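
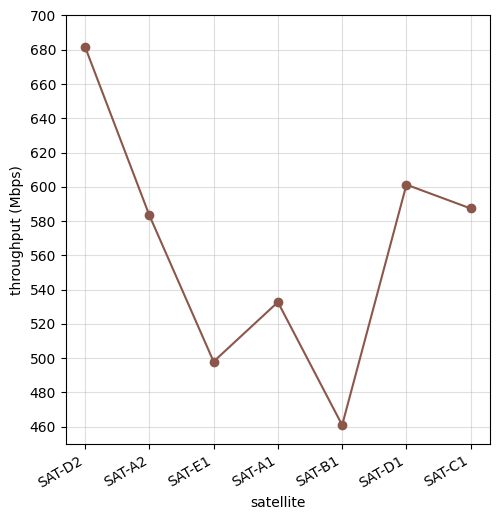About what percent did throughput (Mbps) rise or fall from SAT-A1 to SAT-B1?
SAT-A1 ≈ 540, SAT-B1 ≈ 460; (460 − 540) / 540 ≈ -14.8%.

≈ -14.8%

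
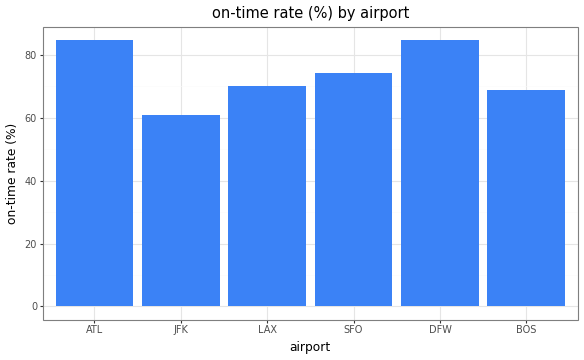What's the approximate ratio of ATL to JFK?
ATL ≈ 80, JFK ≈ 60; 80/60 ≈ 1.33.

≈ 1.33×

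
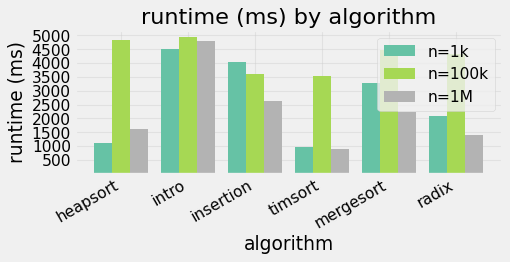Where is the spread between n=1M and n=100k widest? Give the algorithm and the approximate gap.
heapsort: n=1M ≈ 1500, n=100k ≈ 5000 → gap ≈ 3500. Next-largest (radix) is only ≈ 3000.

heapsort, ≈ 3500 ms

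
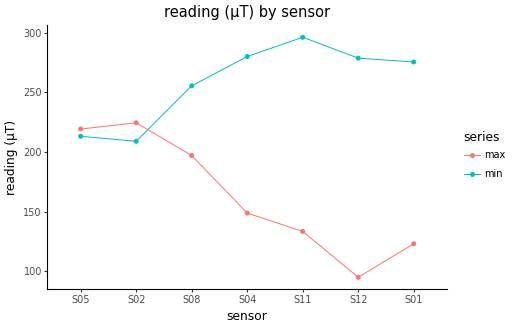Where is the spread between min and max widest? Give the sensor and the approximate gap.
S12, ≈ 180 µT

S12: min ≈ 280, max ≈ 100 → gap ≈ 180. Next-largest (S11) is only ≈ 160.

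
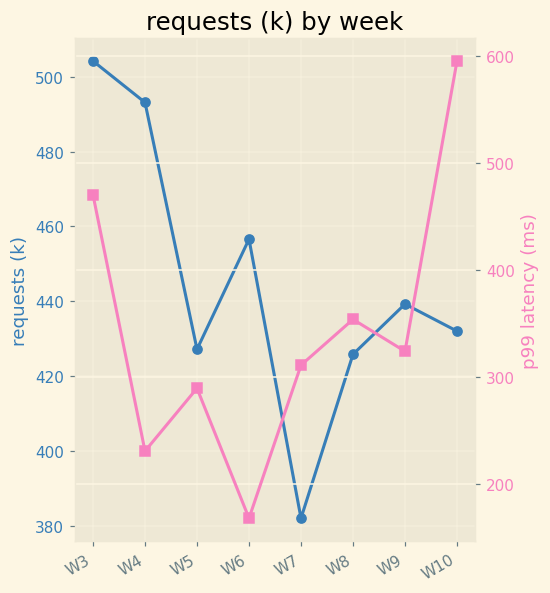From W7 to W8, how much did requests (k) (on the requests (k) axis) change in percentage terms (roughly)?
≈ +10.5%

W7 ≈ 380, W8 ≈ 420; (420 − 380) / 380 ≈ +10.5%.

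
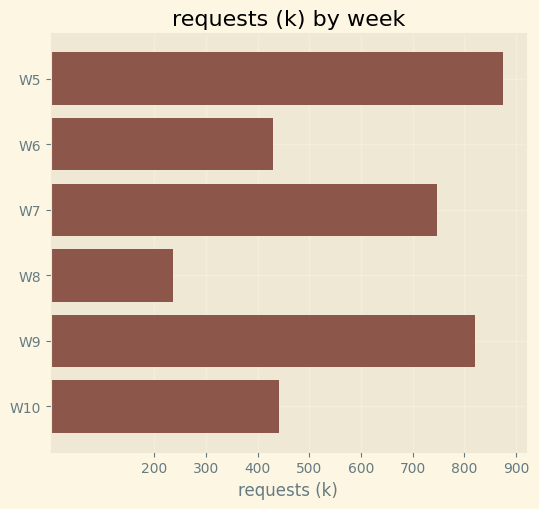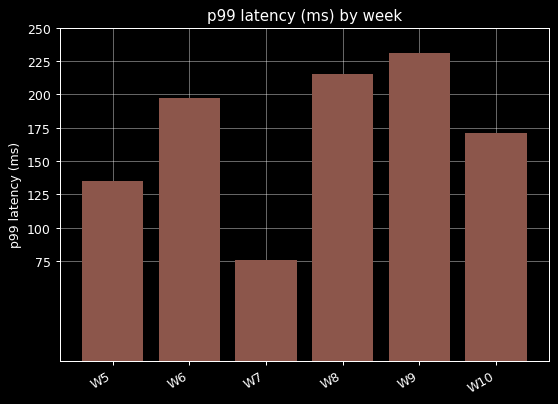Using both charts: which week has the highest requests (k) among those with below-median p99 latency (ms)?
Chart 2 median p99 latency (ms) ≈ 175; below-median weeks: W5, W7, W10. Among those, W5 has the highest requests (k) (≈ 900).

W5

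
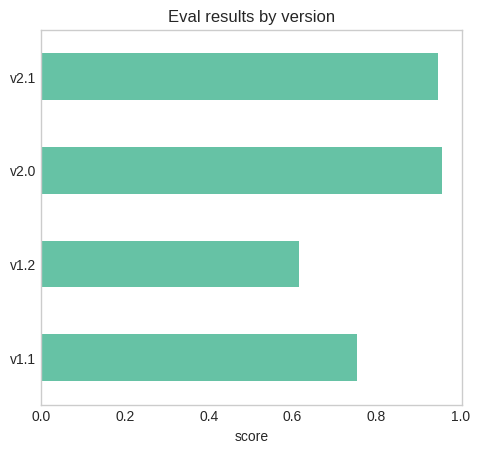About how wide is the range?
Max v2.0 ≈ 1.0, min v1.2 ≈ 0.6; range ≈ 0.4.

≈ 0.4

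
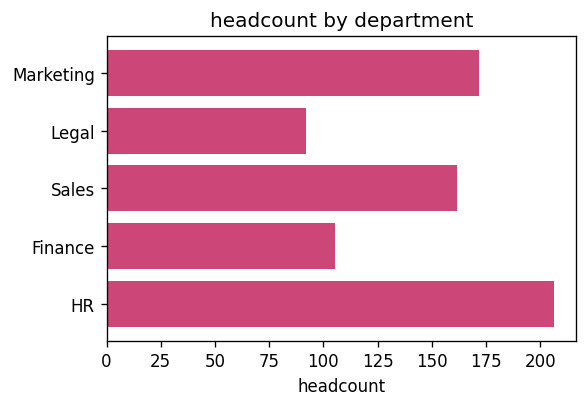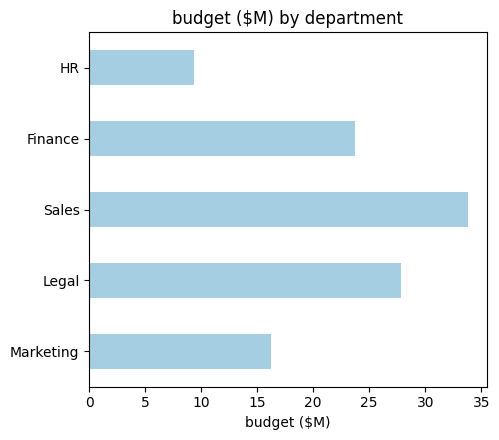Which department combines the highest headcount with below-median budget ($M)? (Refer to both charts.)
HR

Chart 2 median budget ($M) ≈ 25; below-median departments: Marketing, HR. Among those, HR has the highest headcount (≈ 200).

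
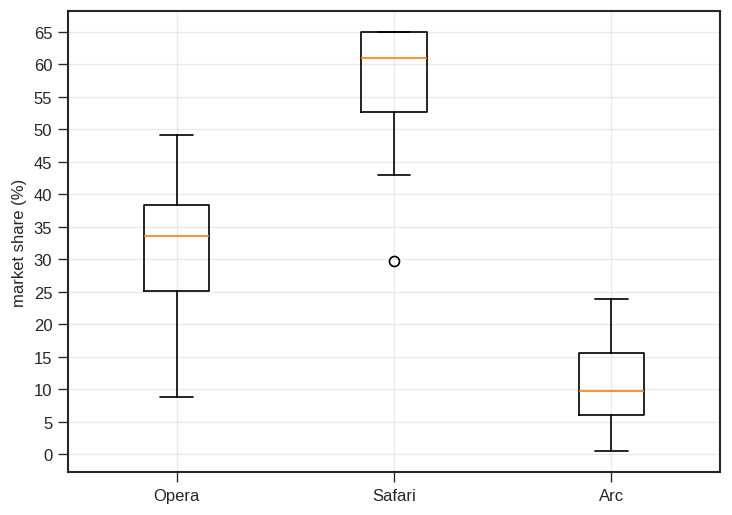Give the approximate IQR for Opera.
≈ 15

Q3 ≈ 40, Q1 ≈ 25; IQR ≈ 15.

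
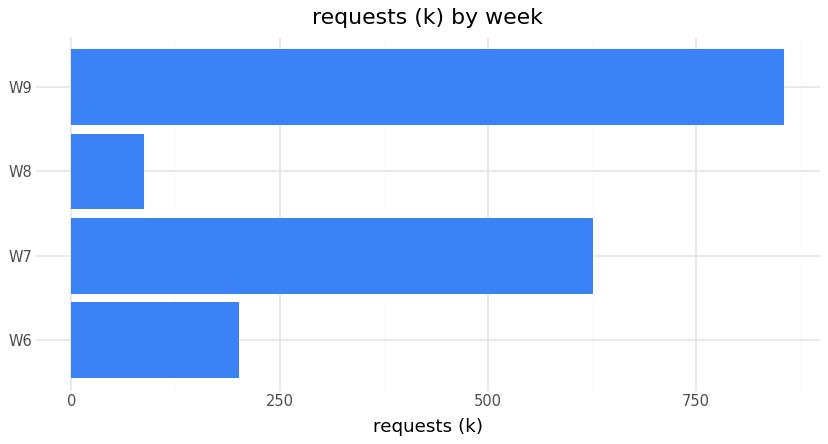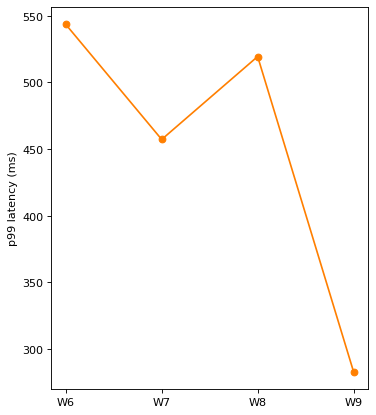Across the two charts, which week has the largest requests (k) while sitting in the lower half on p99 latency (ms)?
Chart 2 median p99 latency (ms) ≈ 500; below-median weeks: W7, W9. Among those, W9 has the highest requests (k) (≈ 900).

W9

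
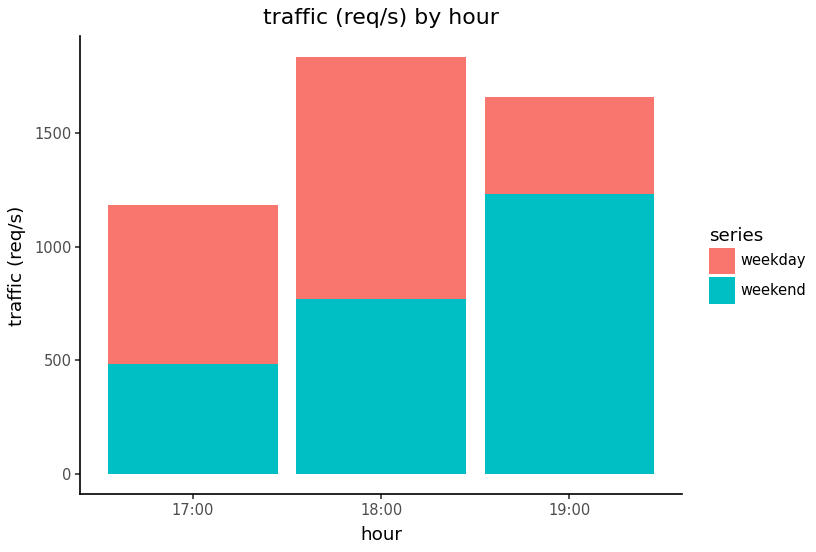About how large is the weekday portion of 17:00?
≈ 800

weekday top ≈ 1200, bottom ≈ 400; segment ≈ 800.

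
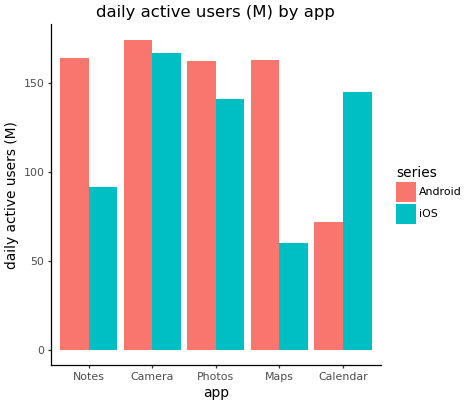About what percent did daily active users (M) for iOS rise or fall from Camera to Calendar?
≈ -12.5%

Camera ≈ 160, Calendar ≈ 140; (140 − 160) / 160 ≈ -12.5%.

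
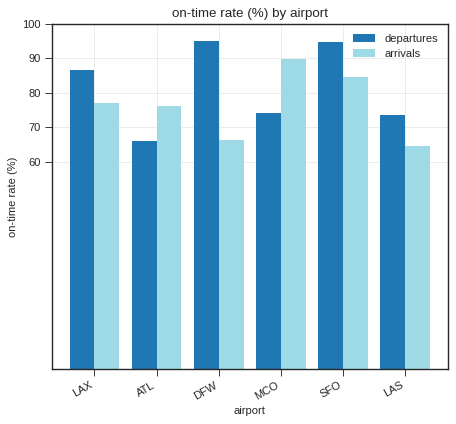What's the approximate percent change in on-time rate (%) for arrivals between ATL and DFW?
≈ -12.5%

ATL ≈ 80, DFW ≈ 70; (70 − 80) / 80 ≈ -12.5%.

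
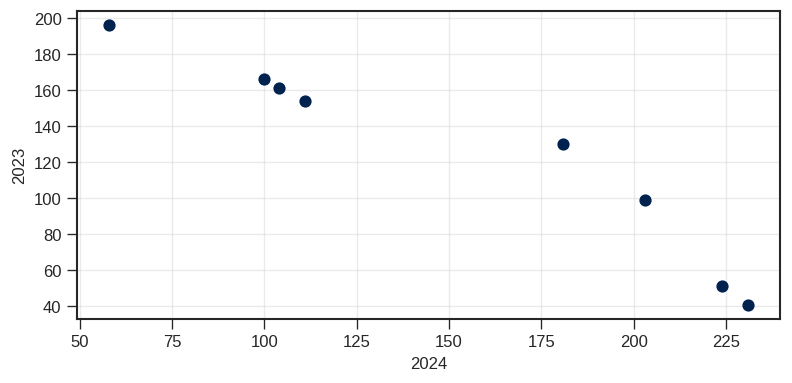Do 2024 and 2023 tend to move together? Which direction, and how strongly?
negative, strong

Points are negatively correlated; strong (|r| ≈ 1.0).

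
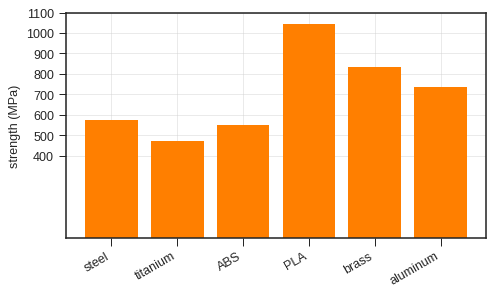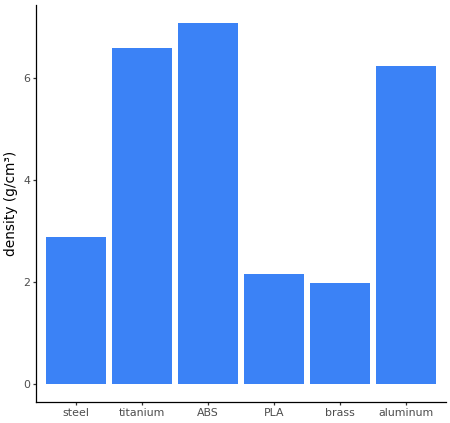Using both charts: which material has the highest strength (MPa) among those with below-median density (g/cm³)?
Chart 2 median density (g/cm³) ≈ 5; below-median materials: steel, PLA, brass. Among those, PLA has the highest strength (MPa) (≈ 1000).

PLA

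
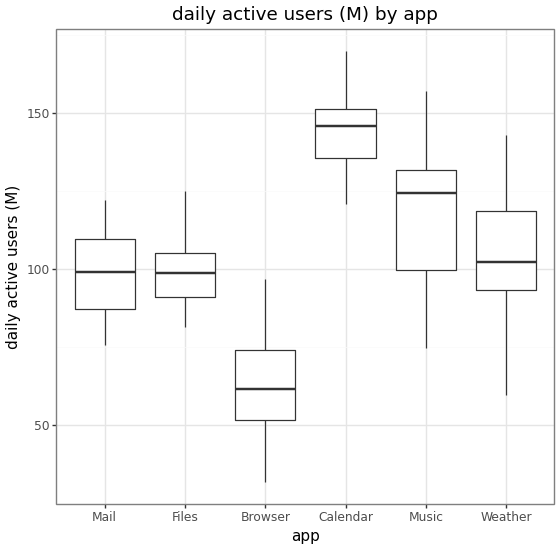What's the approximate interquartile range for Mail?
Q3 ≈ 110, Q1 ≈ 90; IQR ≈ 20.

≈ 20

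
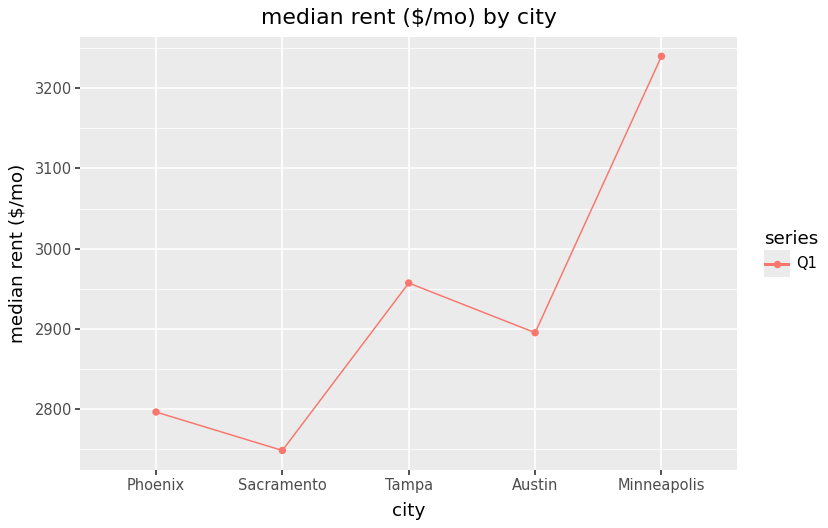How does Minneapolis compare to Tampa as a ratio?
≈ 1.1×

Minneapolis ≈ 3250, Tampa ≈ 2950; 3250/2950 ≈ 1.1.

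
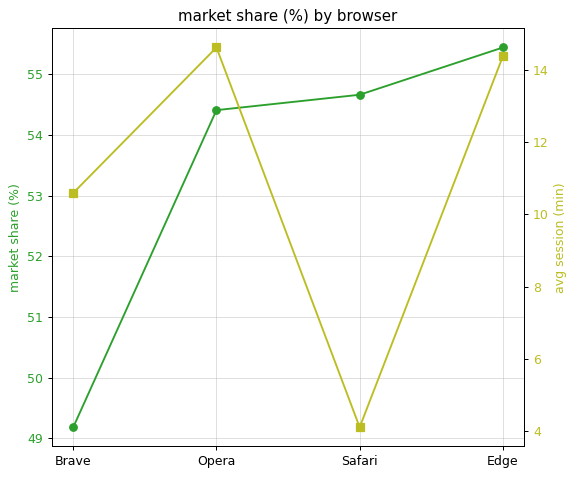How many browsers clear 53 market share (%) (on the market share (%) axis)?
Above 53: Opera, Safari, Edge.

3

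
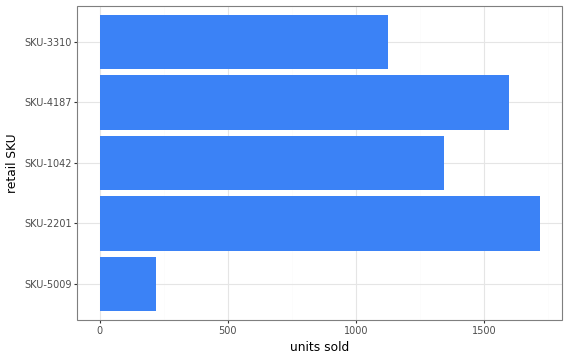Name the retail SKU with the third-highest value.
Top 4: SKU-2201 ≈ 1800, SKU-4187 ≈ 1600, SKU-1042 ≈ 1400, SKU-3310 ≈ 1200.

SKU-1042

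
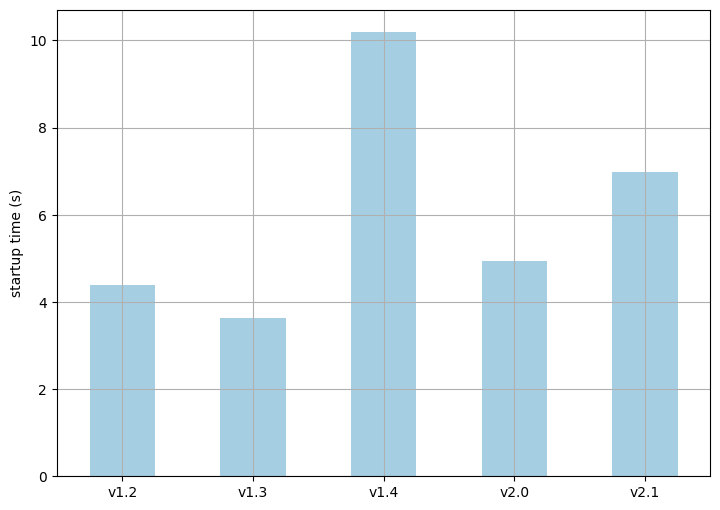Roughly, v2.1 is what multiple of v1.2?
v2.1 ≈ 7, v1.2 ≈ 4; 7/4 ≈ 1.75.

≈ 1.75×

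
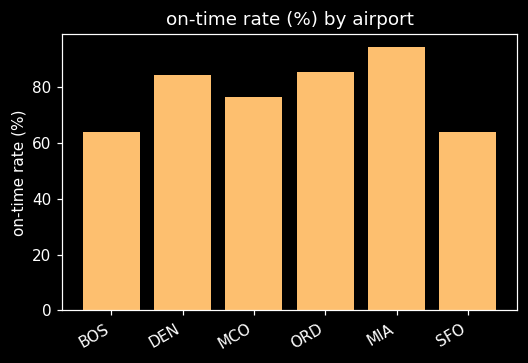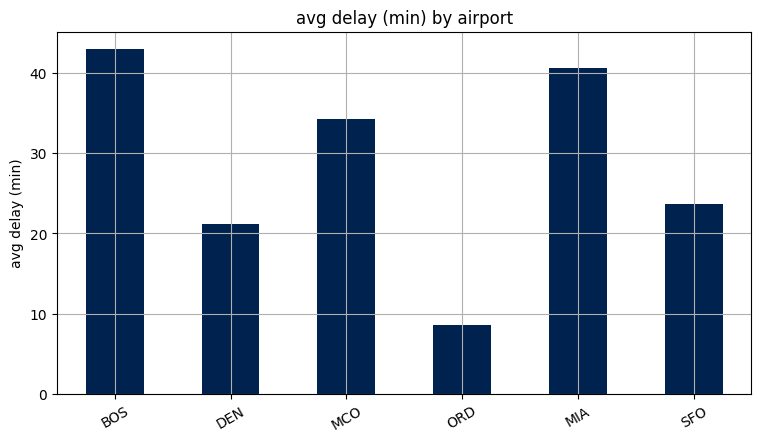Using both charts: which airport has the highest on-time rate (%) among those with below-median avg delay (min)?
Chart 2 median avg delay (min) ≈ 30; below-median airports: DEN, ORD, SFO. Among those, ORD has the highest on-time rate (%) (≈ 90).

ORD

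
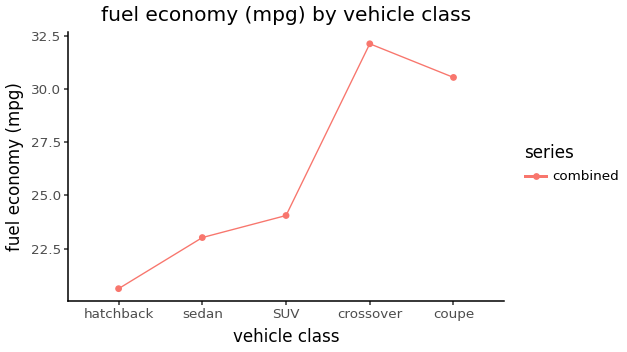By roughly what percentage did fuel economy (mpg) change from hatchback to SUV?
≈ +14.3%

hatchback ≈ 21, SUV ≈ 24; (24 − 21) / 21 ≈ +14.3%.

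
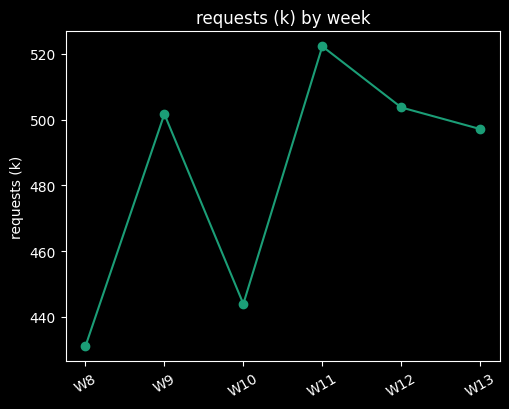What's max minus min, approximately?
≈ 90

Max W11 ≈ 520, min W8 ≈ 430; range ≈ 90.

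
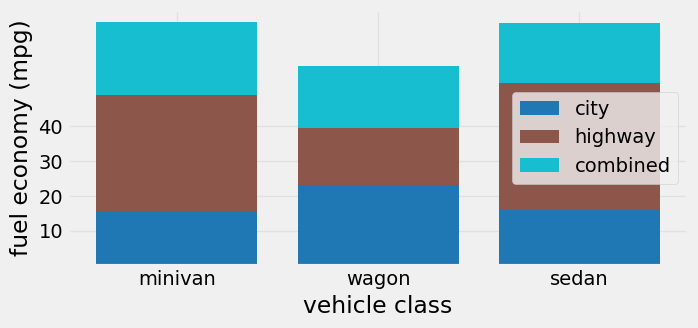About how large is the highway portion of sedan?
≈ 30

highway top ≈ 50, bottom ≈ 20; segment ≈ 30.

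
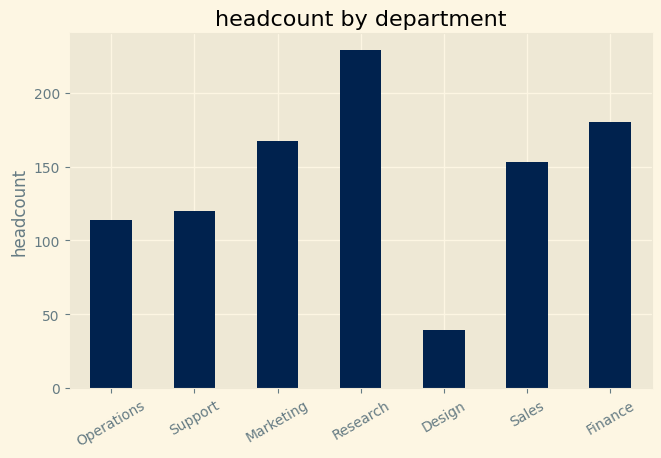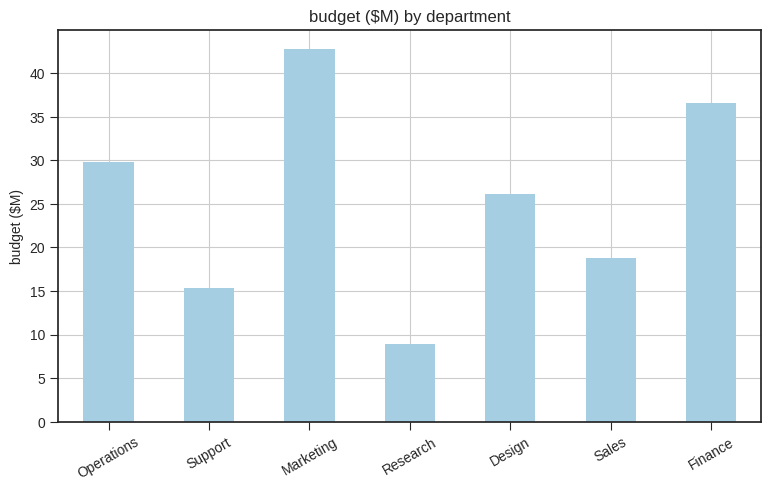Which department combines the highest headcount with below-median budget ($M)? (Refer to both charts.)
Research

Chart 2 median budget ($M) ≈ 25; below-median departments: Support, Research, Sales. Among those, Research has the highest headcount (≈ 225).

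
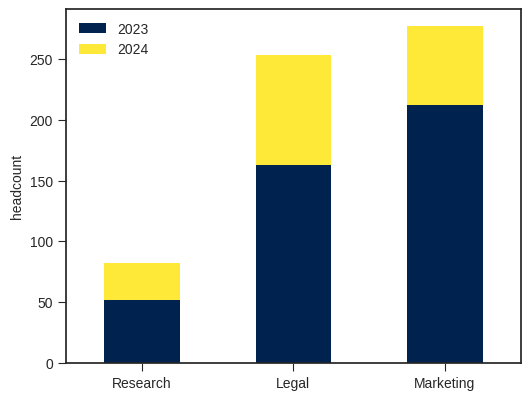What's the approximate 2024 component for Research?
2024 top ≈ 75, bottom ≈ 50; segment ≈ 25.

≈ 25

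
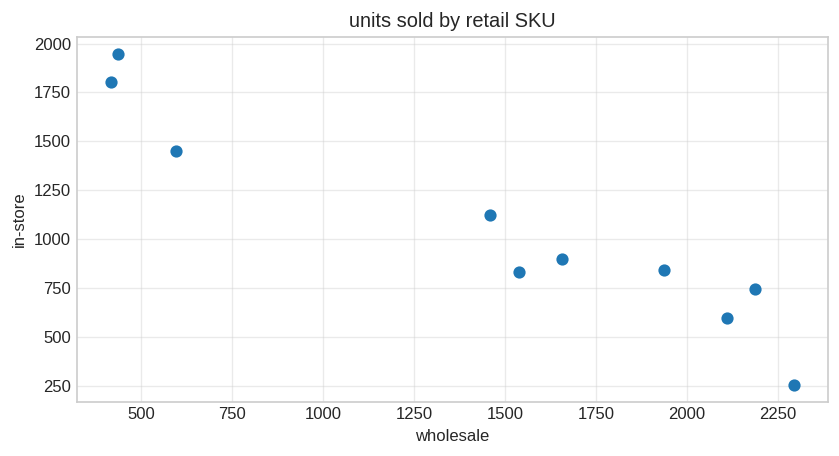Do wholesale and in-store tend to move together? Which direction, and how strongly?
Points are negatively correlated; strong (|r| ≈ 1.0).

negative, strong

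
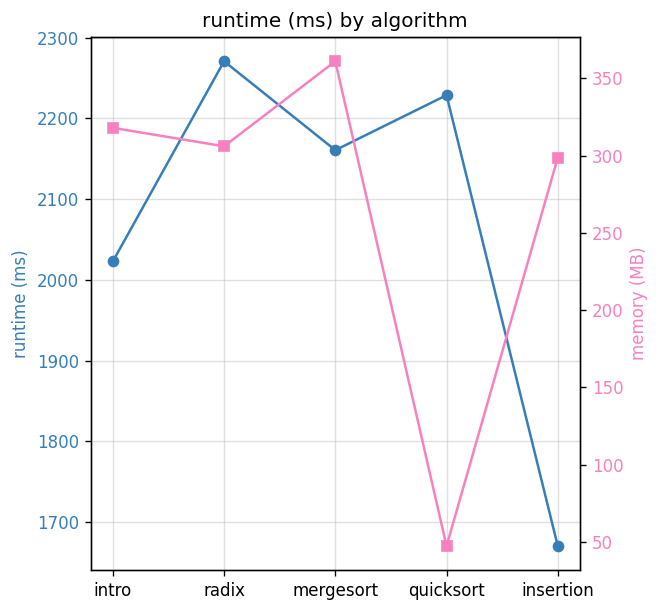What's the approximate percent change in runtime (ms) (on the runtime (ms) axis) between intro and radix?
≈ +15%

intro ≈ 2000, radix ≈ 2300; (2300 − 2000) / 2000 ≈ +15%.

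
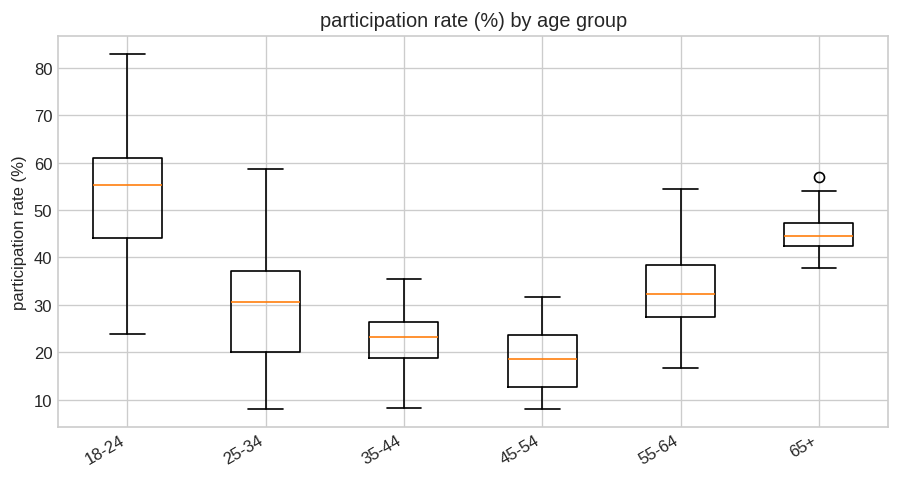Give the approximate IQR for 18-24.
Q3 ≈ 60, Q1 ≈ 45; IQR ≈ 15.

≈ 15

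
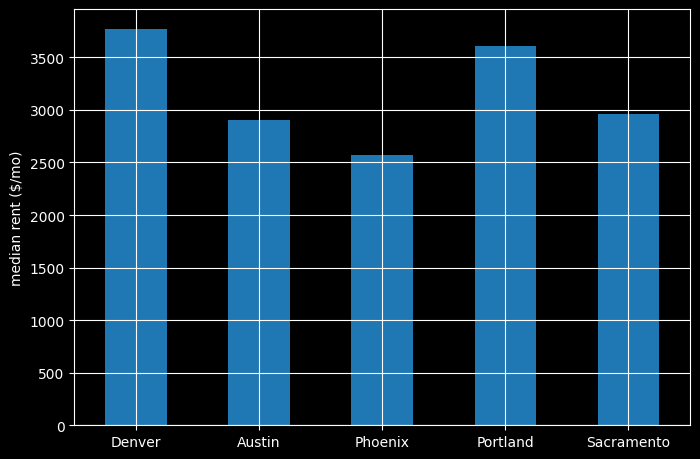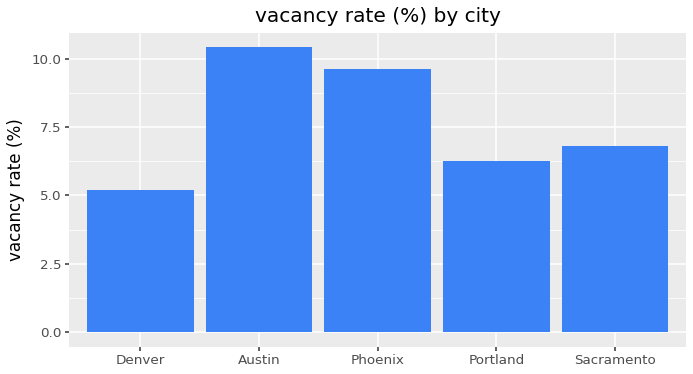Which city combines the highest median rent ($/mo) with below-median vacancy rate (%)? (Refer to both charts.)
Denver

Chart 2 median vacancy rate (%) ≈ 7; below-median cities: Denver, Portland. Among those, Denver has the highest median rent ($/mo) (≈ 4000).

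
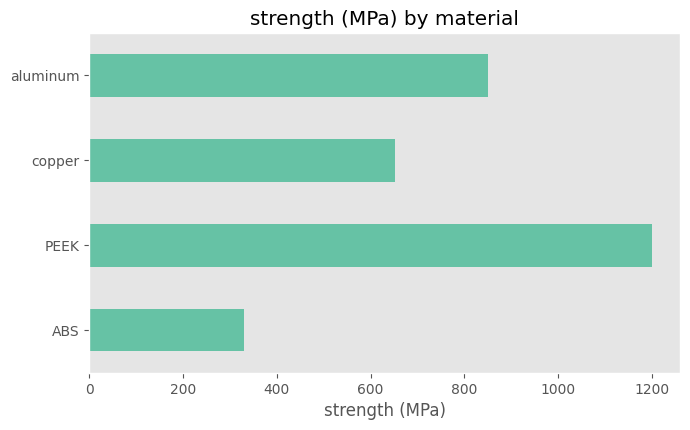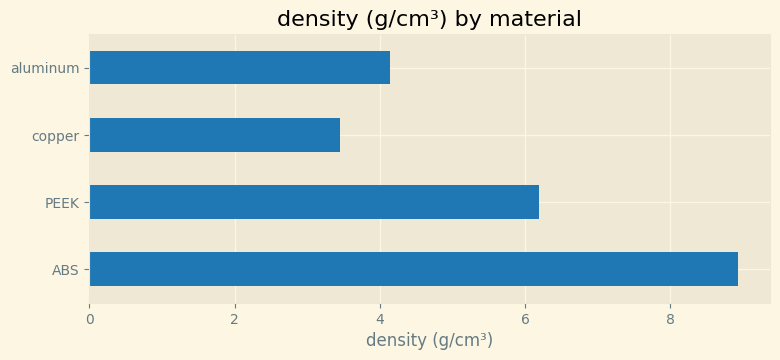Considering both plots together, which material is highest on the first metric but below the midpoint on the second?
aluminum

Chart 2 median density (g/cm³) ≈ 5; below-median materials: copper, aluminum. Among those, aluminum has the highest strength (MPa) (≈ 800).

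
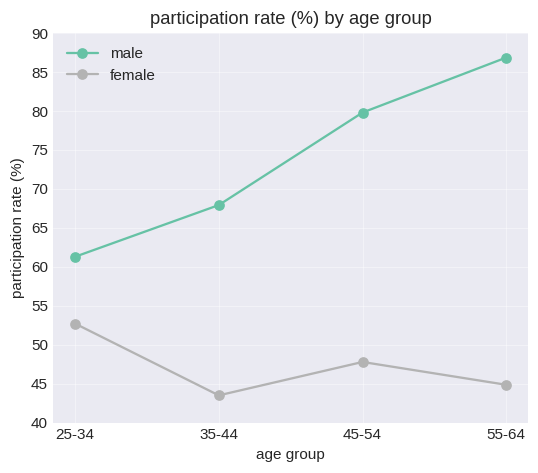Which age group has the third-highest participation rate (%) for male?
35-44

Top 4 for male: 55-64 ≈ 85, 45-54 ≈ 80, 35-44 ≈ 70, 25-34 ≈ 60.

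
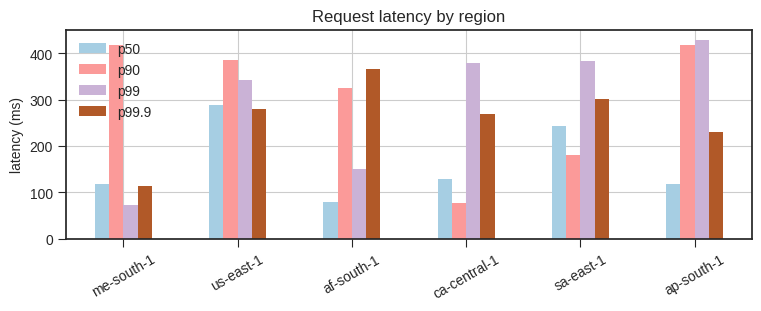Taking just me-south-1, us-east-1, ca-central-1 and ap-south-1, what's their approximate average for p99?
≈ 312

(50 + 350 + 400 + 450) / 4 ≈ 312.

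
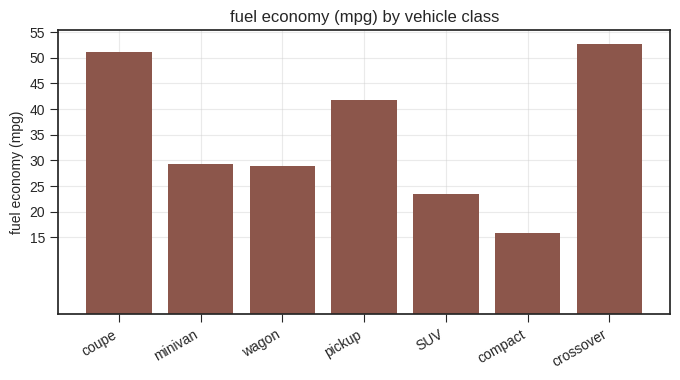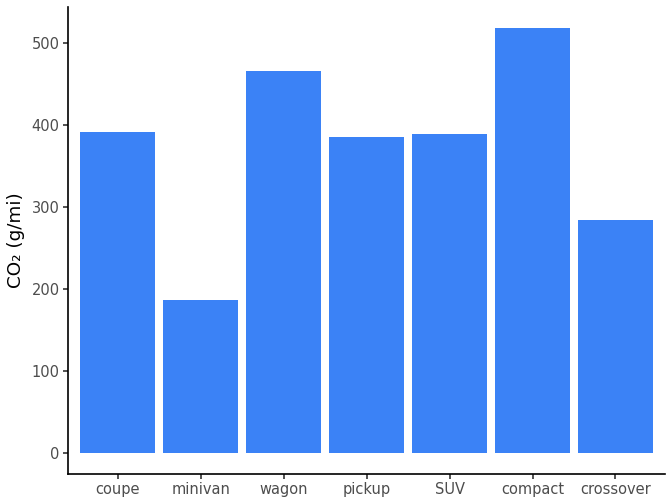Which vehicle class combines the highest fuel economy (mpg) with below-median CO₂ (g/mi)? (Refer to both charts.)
Chart 2 median CO₂ (g/mi) ≈ 400; below-median vehicle classes: minivan, pickup, crossover. Among those, crossover has the highest fuel economy (mpg) (≈ 55).

crossover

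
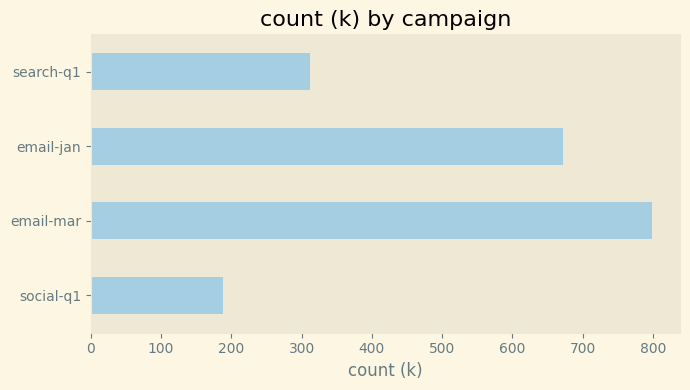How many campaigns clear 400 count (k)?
2

Above 400: email-mar, email-jan.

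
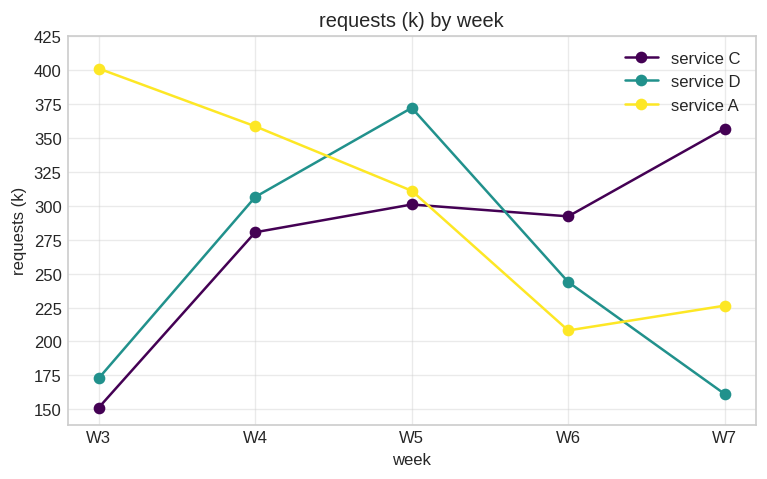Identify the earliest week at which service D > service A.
W5

W4: service D ≈ 300 vs service A ≈ 350 (not yet); W5: service D ≈ 375 vs service A ≈ 300 (first crossover).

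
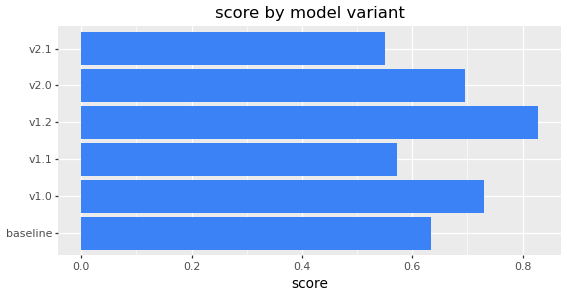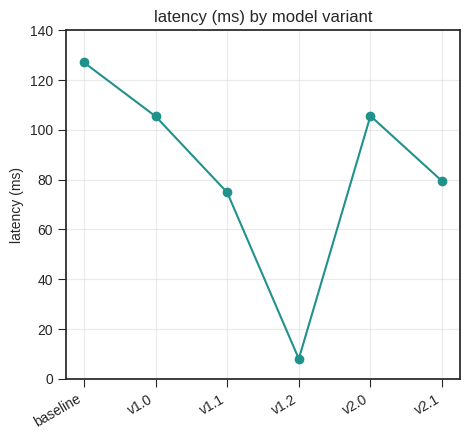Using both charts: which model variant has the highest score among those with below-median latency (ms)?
v1.2

Chart 2 median latency (ms) ≈ 100; below-median model variants: v1.1, v1.2, v2.1. Among those, v1.2 has the highest score (≈ 0.8).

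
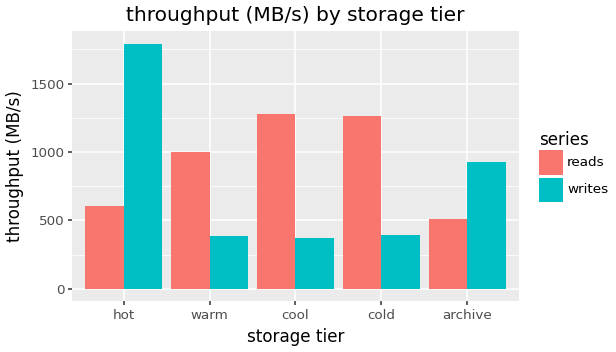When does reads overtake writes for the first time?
hot: reads ≈ 600 vs writes ≈ 1800 (not yet); warm: reads ≈ 1000 vs writes ≈ 400 (first crossover).

warm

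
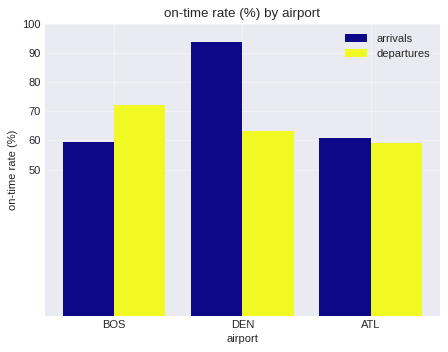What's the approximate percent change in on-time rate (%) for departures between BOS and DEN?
BOS ≈ 70, DEN ≈ 60; (60 − 70) / 70 ≈ -14.3%.

≈ -14.3%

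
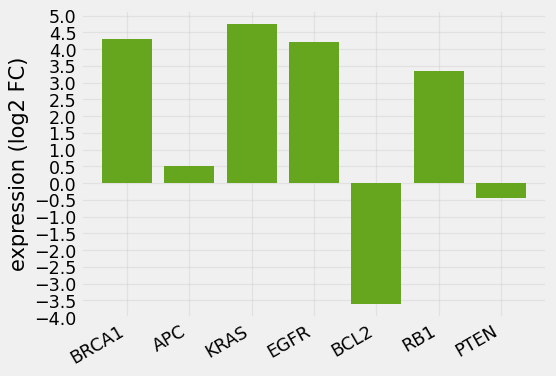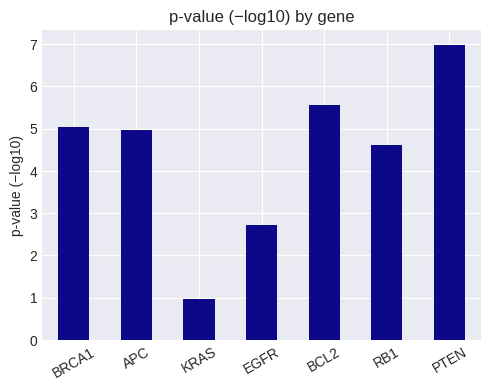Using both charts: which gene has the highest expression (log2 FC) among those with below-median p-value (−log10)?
Chart 2 median p-value (−log10) ≈ 5; below-median genes: KRAS, EGFR, RB1. Among those, KRAS has the highest expression (log2 FC) (≈ 5).

KRAS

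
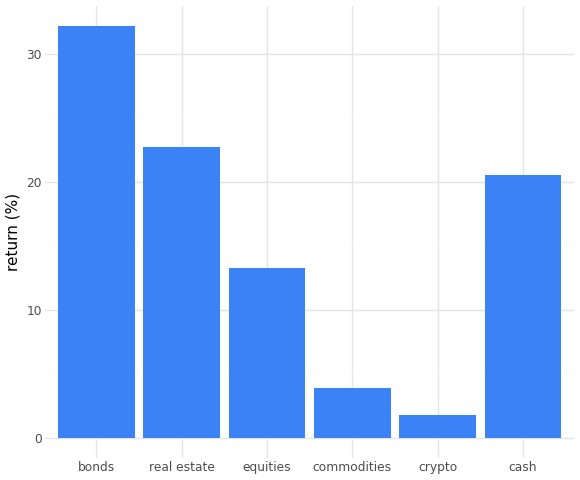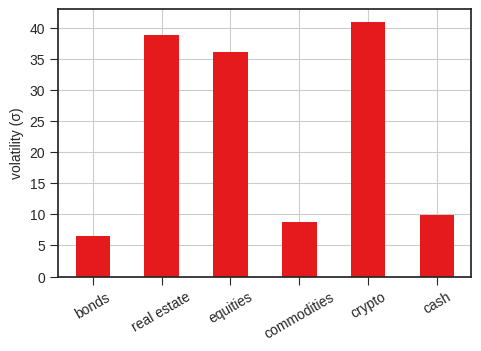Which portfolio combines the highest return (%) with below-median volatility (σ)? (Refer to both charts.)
bonds

Chart 2 median volatility (σ) ≈ 25; below-median portfolios: bonds, commodities, cash. Among those, bonds has the highest return (%) (≈ 30).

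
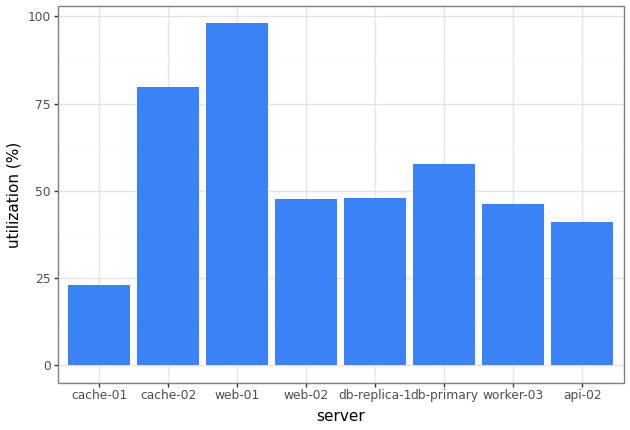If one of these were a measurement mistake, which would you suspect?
web-01 ≈ 100; the rest sit between ≈ 20 and ≈ 80.

web-01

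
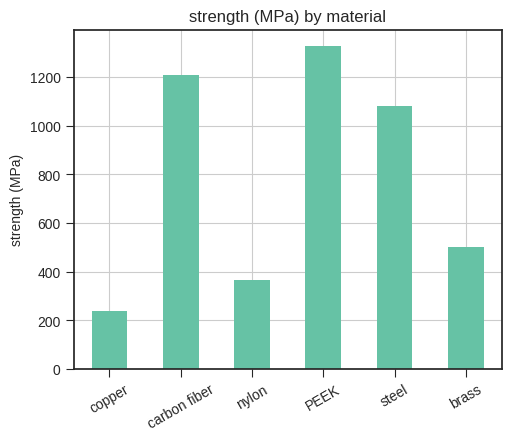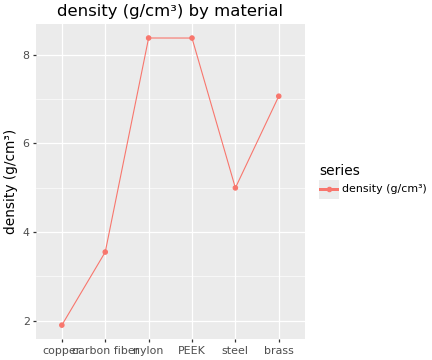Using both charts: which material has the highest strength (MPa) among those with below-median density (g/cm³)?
Chart 2 median density (g/cm³) ≈ 6; below-median materials: copper, carbon fiber, steel. Among those, carbon fiber has the highest strength (MPa) (≈ 1200).

carbon fiber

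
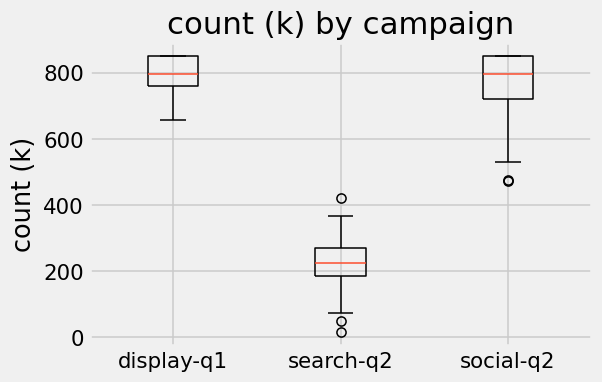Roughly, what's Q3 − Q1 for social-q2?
≈ 150

Q3 ≈ 850, Q1 ≈ 700; IQR ≈ 150.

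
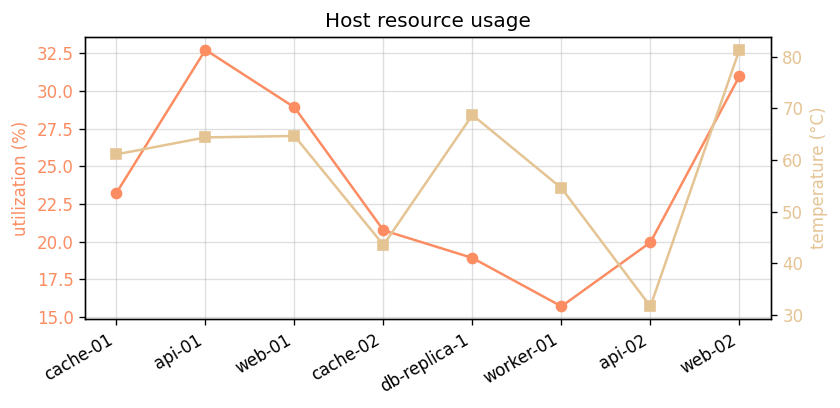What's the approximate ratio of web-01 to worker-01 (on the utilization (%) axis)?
≈ 1.75×

web-01 ≈ 28, worker-01 ≈ 16; 28/16 ≈ 1.75.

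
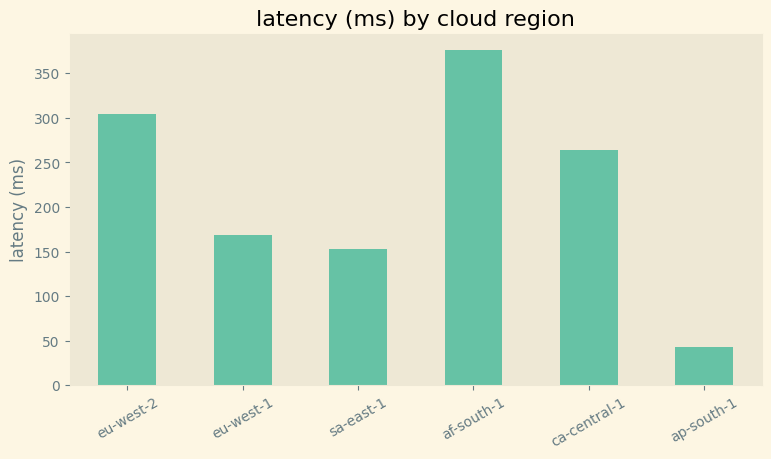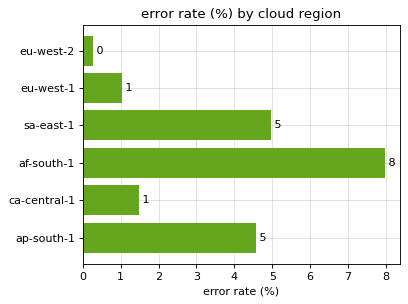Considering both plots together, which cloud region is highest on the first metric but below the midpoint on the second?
Chart 2 median error rate (%) ≈ 3; below-median cloud regions: eu-west-2, eu-west-1, ca-central-1. Among those, eu-west-2 has the highest latency (ms) (≈ 300).

eu-west-2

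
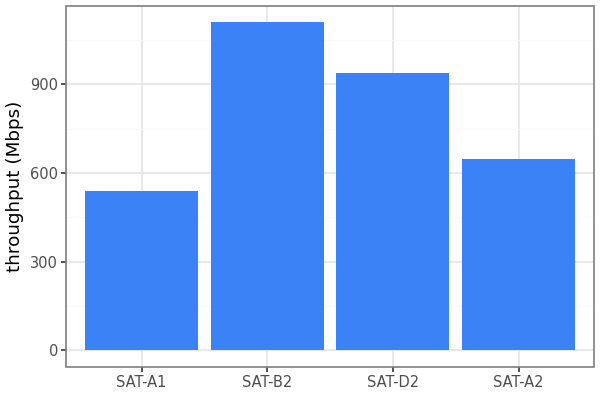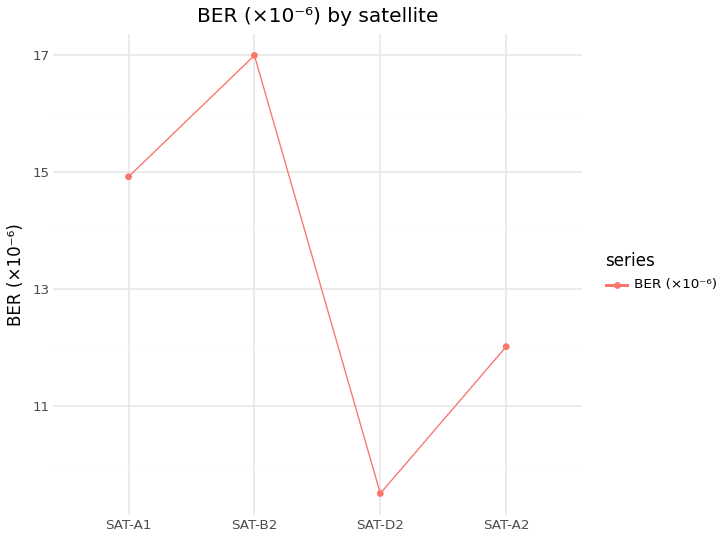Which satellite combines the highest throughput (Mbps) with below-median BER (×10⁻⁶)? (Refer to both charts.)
SAT-D2

Chart 2 median BER (×10⁻⁶) ≈ 14; below-median satellites: SAT-D2, SAT-A2. Among those, SAT-D2 has the highest throughput (Mbps) (≈ 1000).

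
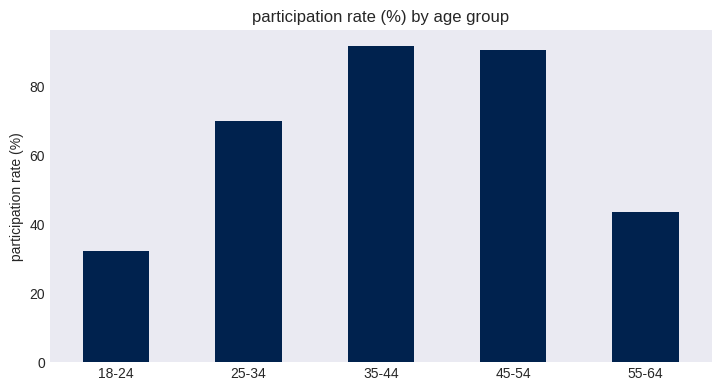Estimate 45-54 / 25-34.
≈ 1.29×

45-54 ≈ 90, 25-34 ≈ 70; 90/70 ≈ 1.29.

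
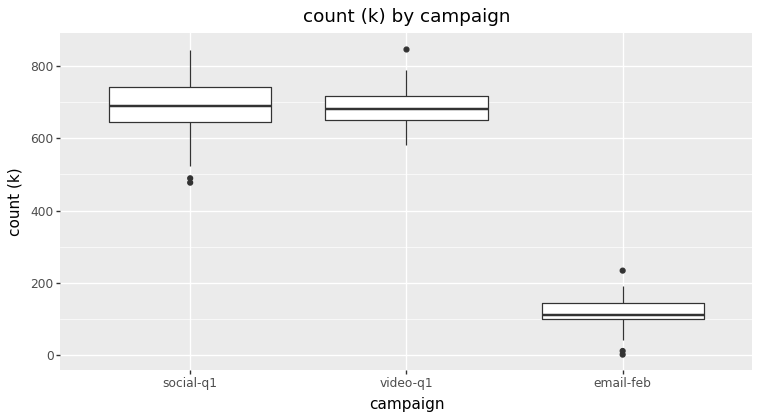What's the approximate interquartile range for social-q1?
≈ 100

Q3 ≈ 750, Q1 ≈ 650; IQR ≈ 100.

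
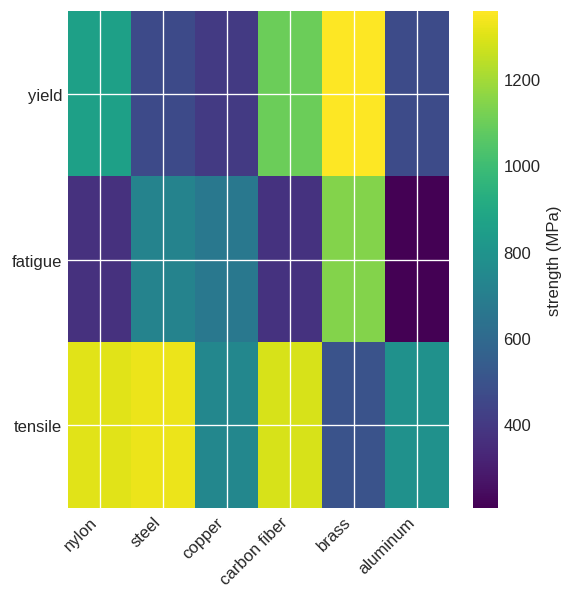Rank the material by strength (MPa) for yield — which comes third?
nylon

Top 4 for yield: brass ≈ 1400, carbon fiber ≈ 1100, nylon ≈ 900, aluminum ≈ 500.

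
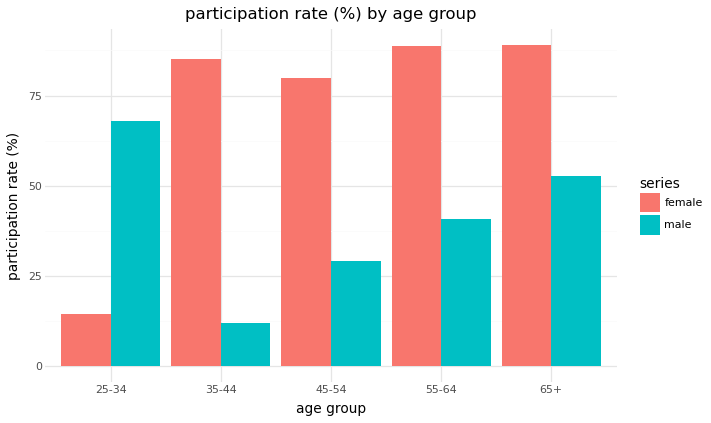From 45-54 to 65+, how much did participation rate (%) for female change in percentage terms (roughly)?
45-54 ≈ 80, 65+ ≈ 90; (90 − 80) / 80 ≈ +12.5%.

≈ +12.5%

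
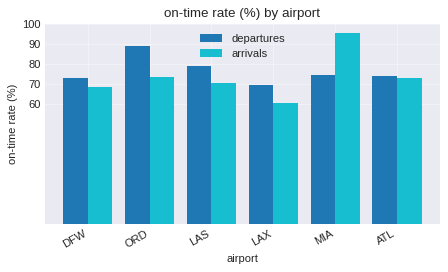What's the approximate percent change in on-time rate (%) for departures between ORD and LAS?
≈ -11.1%

ORD ≈ 90, LAS ≈ 80; (80 − 90) / 90 ≈ -11.1%.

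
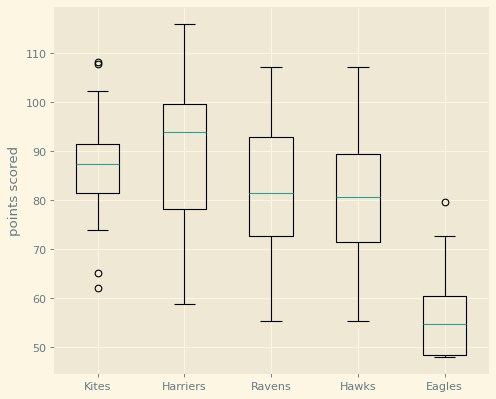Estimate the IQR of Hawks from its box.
≈ 20

Q3 ≈ 90, Q1 ≈ 70; IQR ≈ 20.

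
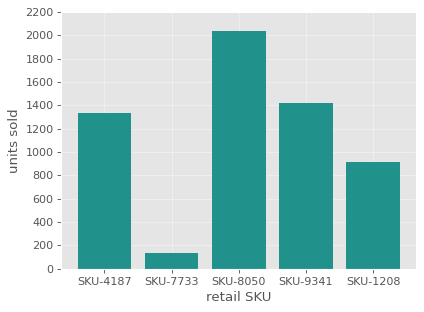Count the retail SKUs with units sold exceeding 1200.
Above 1200: SKU-4187, SKU-8050, SKU-9341.

3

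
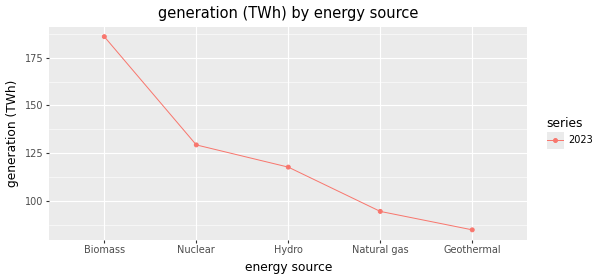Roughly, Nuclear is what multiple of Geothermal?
Nuclear ≈ 130, Geothermal ≈ 80; 130/80 ≈ 1.62.

≈ 1.62×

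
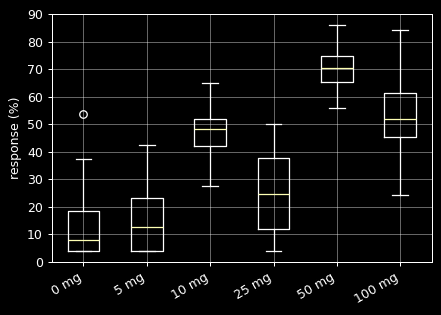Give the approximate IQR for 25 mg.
Q3 ≈ 40, Q1 ≈ 10; IQR ≈ 30.

≈ 30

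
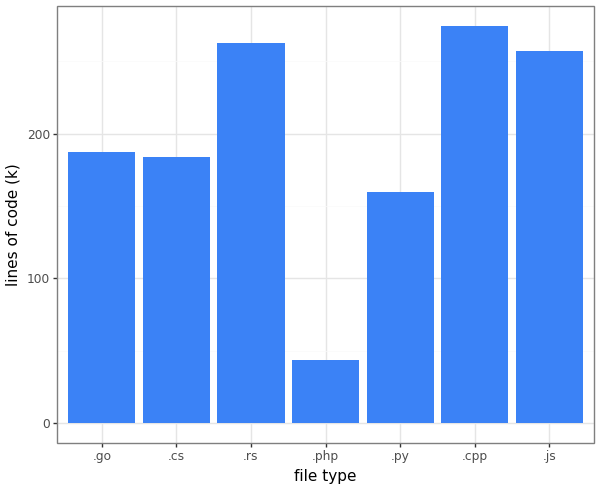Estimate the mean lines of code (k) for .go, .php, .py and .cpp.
≈ 162

(175 + 50 + 150 + 275) / 4 ≈ 162.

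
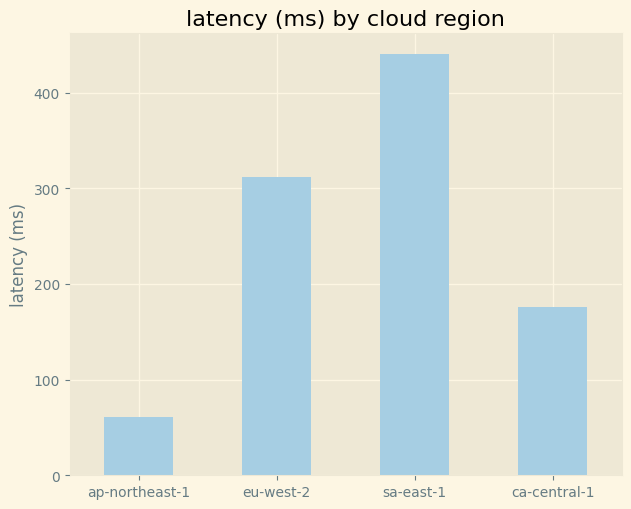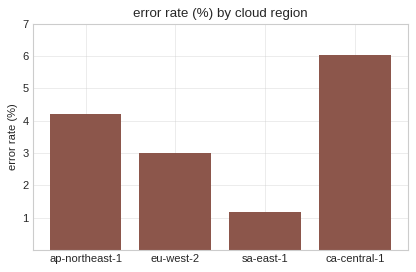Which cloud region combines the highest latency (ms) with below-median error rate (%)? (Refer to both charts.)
sa-east-1

Chart 2 median error rate (%) ≈ 4; below-median cloud regions: eu-west-2, sa-east-1. Among those, sa-east-1 has the highest latency (ms) (≈ 450).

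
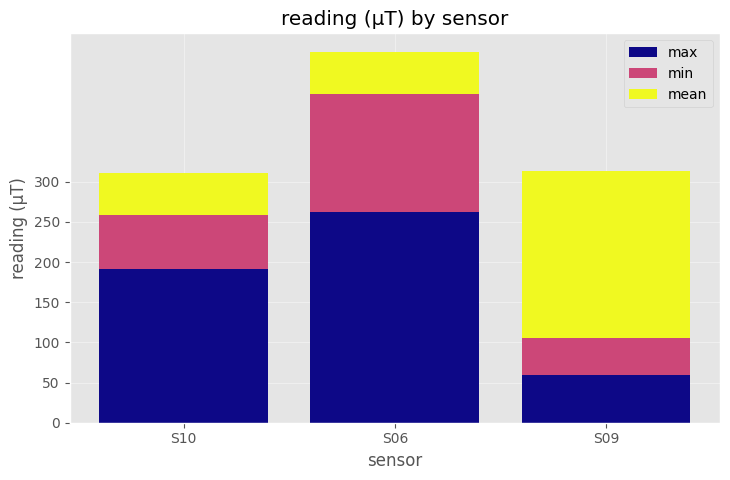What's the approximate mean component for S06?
mean top ≈ 450, bottom ≈ 400; segment ≈ 50.

≈ 50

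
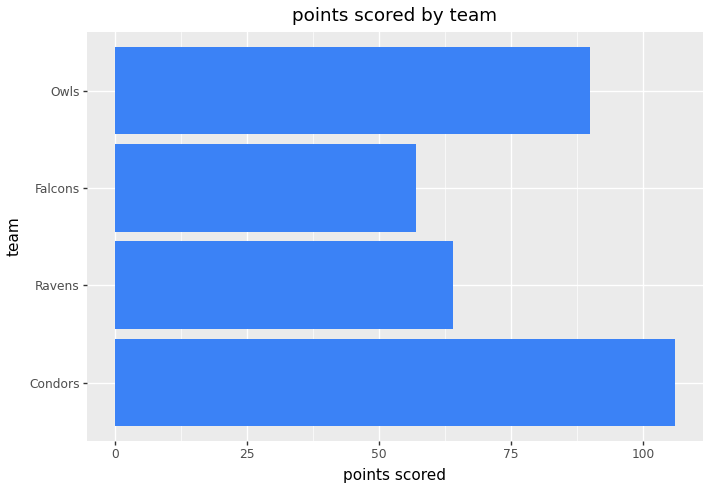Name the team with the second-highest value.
Owls

Top 3: Condors ≈ 110, Owls ≈ 90, Ravens ≈ 60.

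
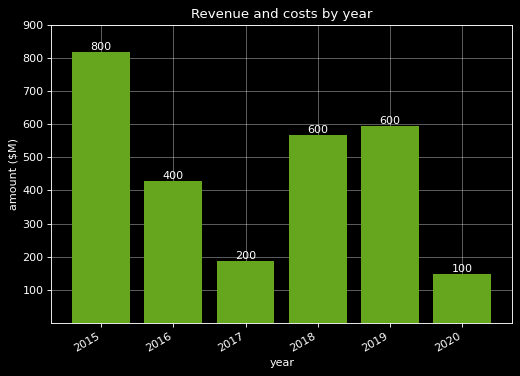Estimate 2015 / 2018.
2015 ≈ 800, 2018 ≈ 600; 800/600 ≈ 1.33.

≈ 1.33×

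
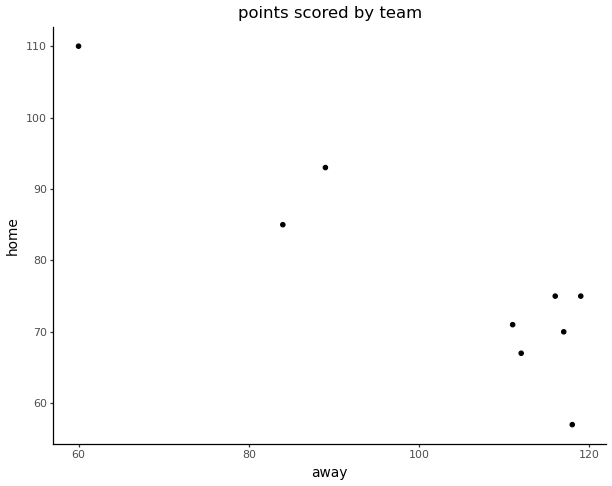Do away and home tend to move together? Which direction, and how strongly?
negative, strong

Points are negatively correlated; strong (|r| ≈ 0.9).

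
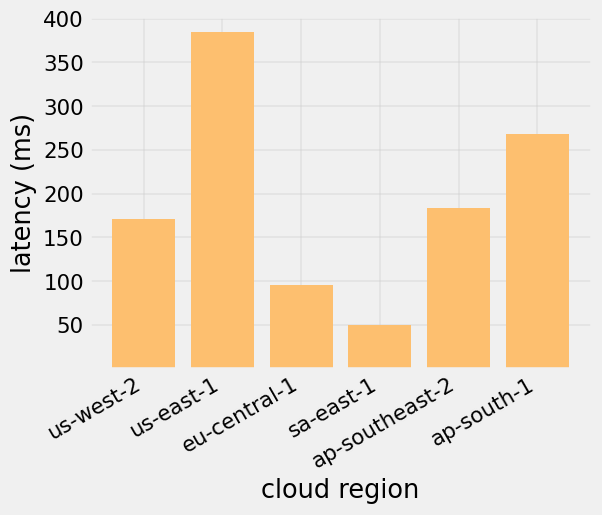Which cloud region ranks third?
Top 4: us-east-1 ≈ 400, ap-south-1 ≈ 250, ap-southeast-2 ≈ 200, us-west-2 ≈ 150.

ap-southeast-2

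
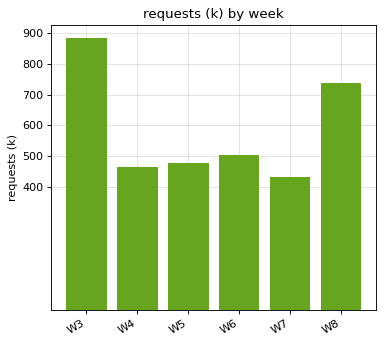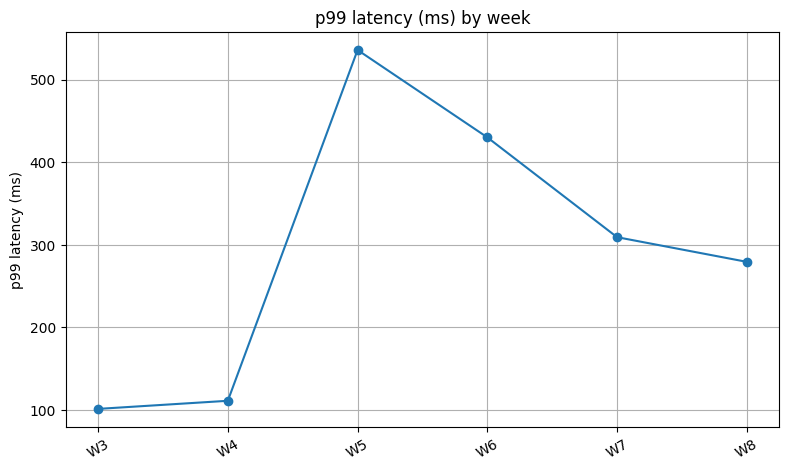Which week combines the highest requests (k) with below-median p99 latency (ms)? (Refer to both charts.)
W3

Chart 2 median p99 latency (ms) ≈ 300; below-median weeks: W3, W4, W8. Among those, W3 has the highest requests (k) (≈ 900).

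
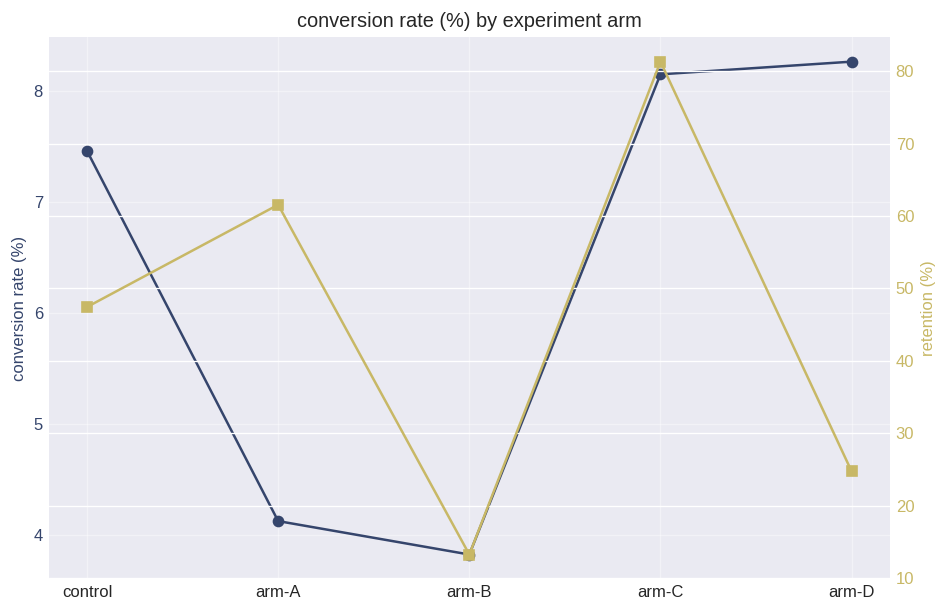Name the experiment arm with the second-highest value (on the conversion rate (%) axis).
arm-C

Top 3 (on the conversion rate (%) axis): arm-D ≈ 8.5, arm-C ≈ 8.0, control ≈ 7.5.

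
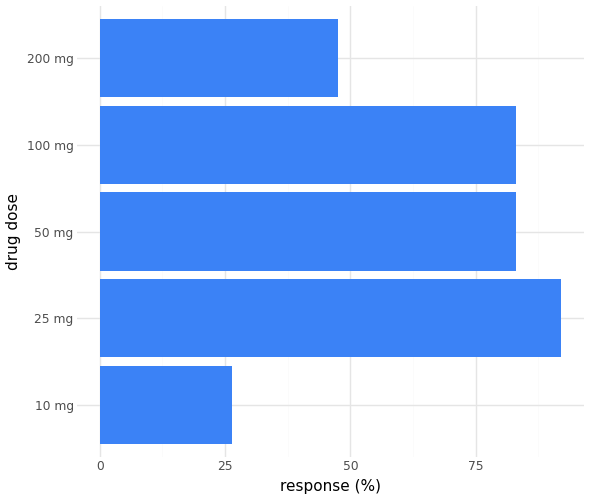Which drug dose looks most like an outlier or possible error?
10 mg ≈ 30; the rest sit between ≈ 50 and ≈ 90.

10 mg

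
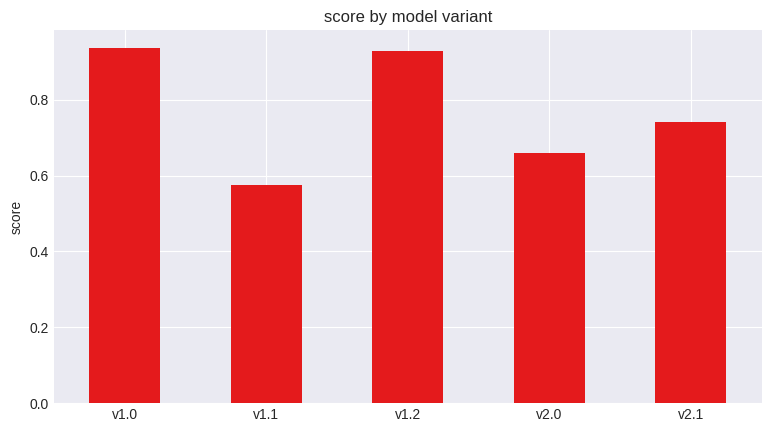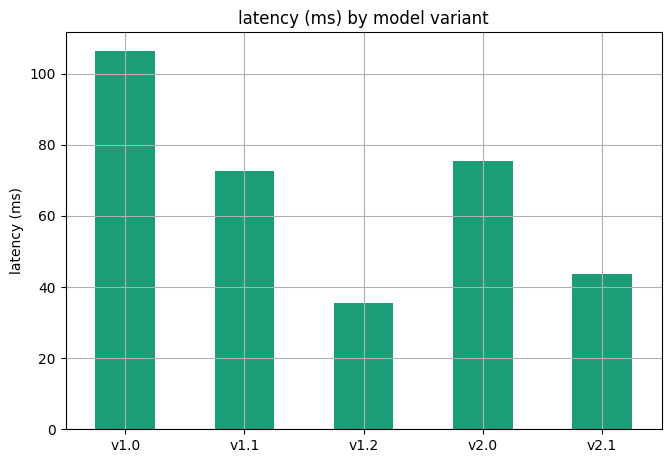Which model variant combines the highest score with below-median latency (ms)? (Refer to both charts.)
Chart 2 median latency (ms) ≈ 70; below-median model variants: v1.2, v2.1. Among those, v1.2 has the highest score (≈ 0.9).

v1.2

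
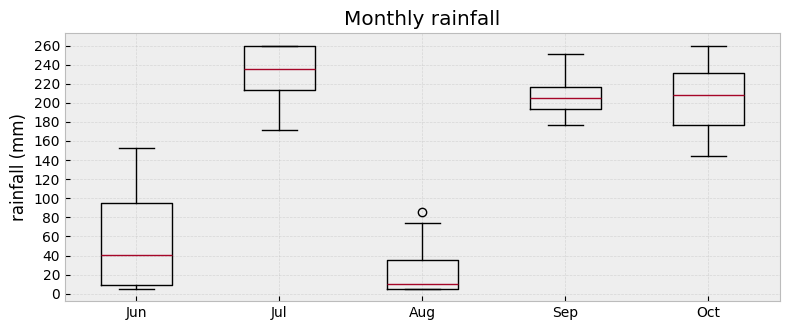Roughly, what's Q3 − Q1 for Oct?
Q3 ≈ 240, Q1 ≈ 180; IQR ≈ 60.

≈ 60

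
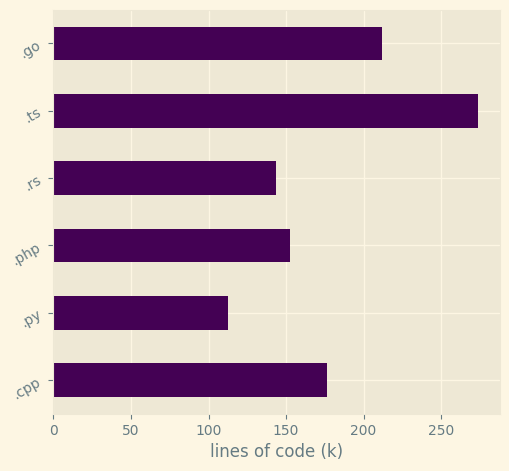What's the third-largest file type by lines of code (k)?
.cpp

Top 4: .ts ≈ 275, .go ≈ 200, .cpp ≈ 175, .php ≈ 150.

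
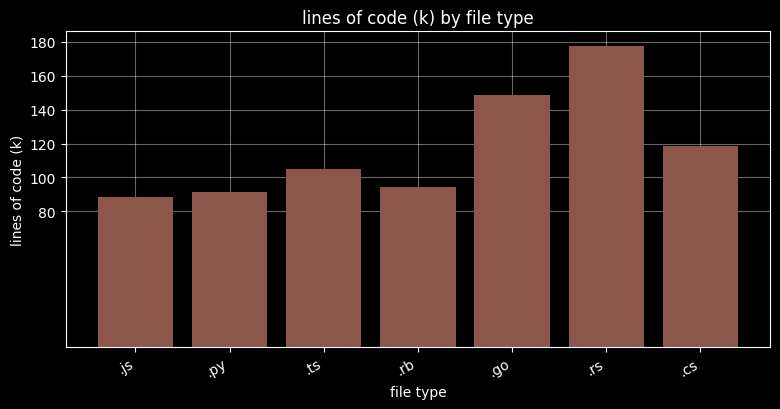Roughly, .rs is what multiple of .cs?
≈ 1.5×

.rs ≈ 180, .cs ≈ 120; 180/120 ≈ 1.5.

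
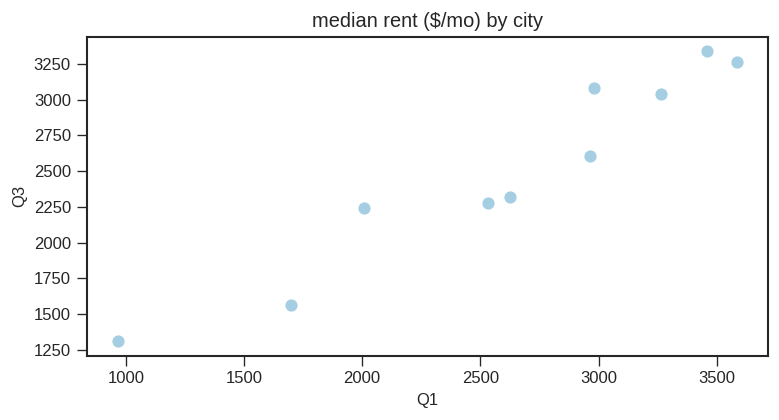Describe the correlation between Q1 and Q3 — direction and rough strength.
Points are positively correlated; strong (|r| ≈ 1.0).

positive, strong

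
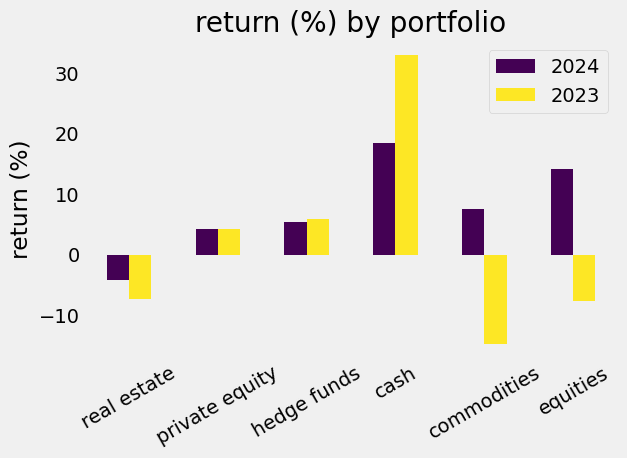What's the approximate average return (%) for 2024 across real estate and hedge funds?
≈ 0

(-5 + 5) / 2 ≈ 0.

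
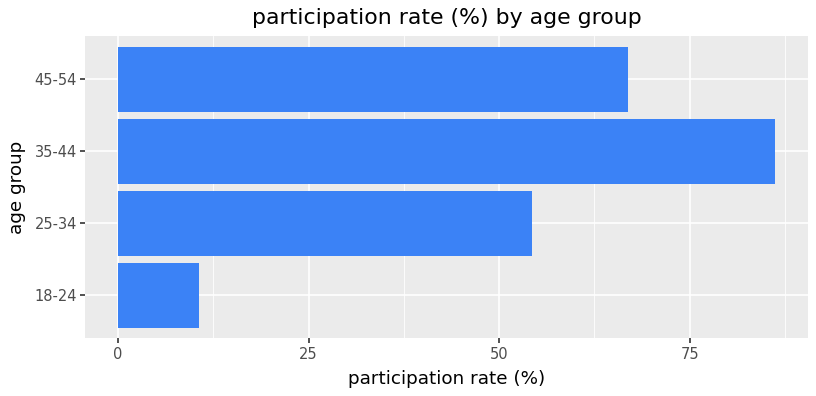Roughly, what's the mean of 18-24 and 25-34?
(10 + 50) / 2 ≈ 30.

≈ 30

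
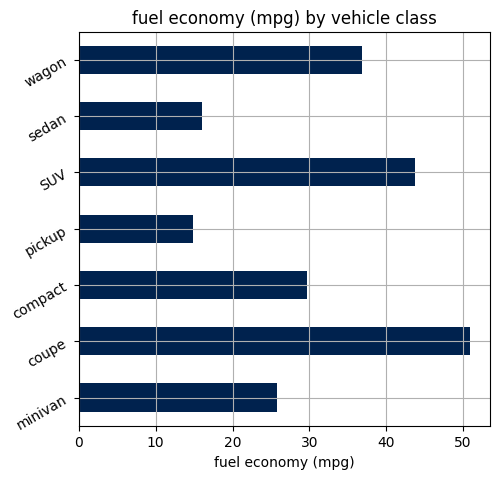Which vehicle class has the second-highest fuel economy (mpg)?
Top 3: coupe ≈ 50, SUV ≈ 45, wagon ≈ 35.

SUV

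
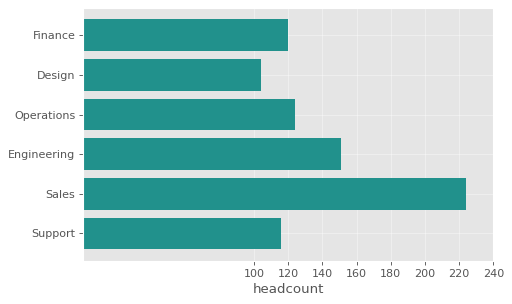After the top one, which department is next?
Engineering

Top 3: Sales ≈ 220, Engineering ≈ 160, Operations ≈ 120.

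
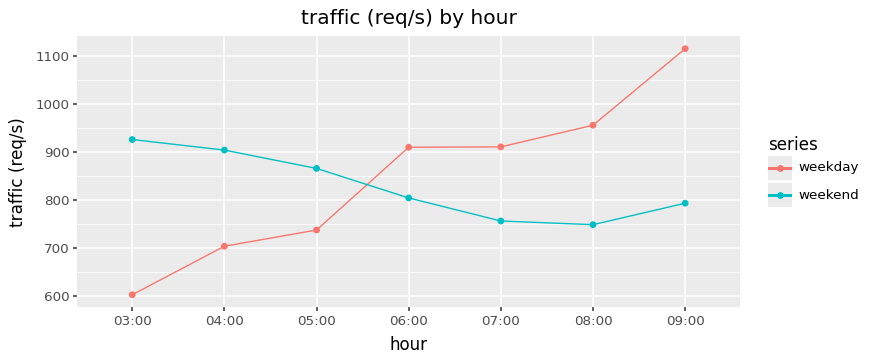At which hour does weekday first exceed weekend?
05:00: weekday ≈ 750 vs weekend ≈ 850 (not yet); 06:00: weekday ≈ 900 vs weekend ≈ 800 (first crossover).

06:00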